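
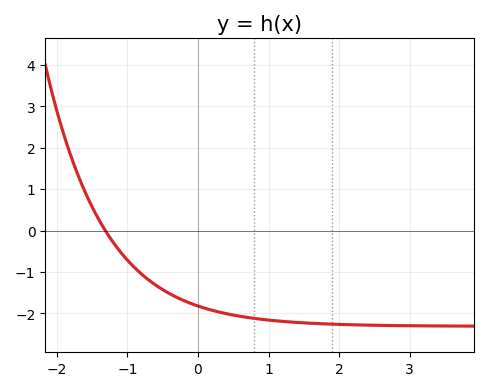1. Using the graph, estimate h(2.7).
-2.3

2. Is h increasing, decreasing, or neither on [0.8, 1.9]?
decreasing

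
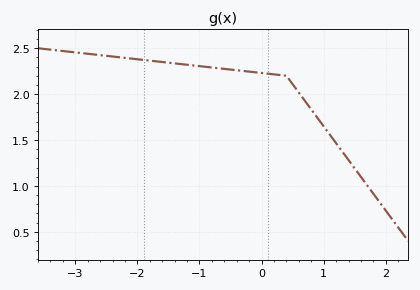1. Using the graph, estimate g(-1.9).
2.35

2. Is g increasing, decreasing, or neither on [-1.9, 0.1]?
decreasing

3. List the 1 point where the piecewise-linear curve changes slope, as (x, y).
(0.4, 2.2)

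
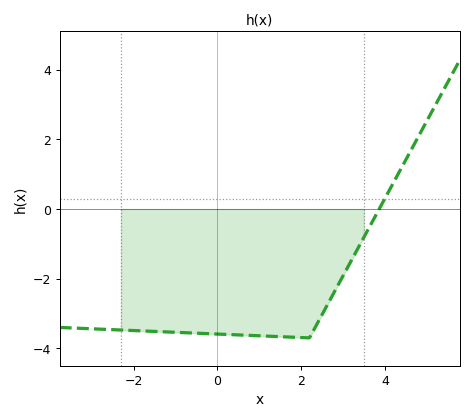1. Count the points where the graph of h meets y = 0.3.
1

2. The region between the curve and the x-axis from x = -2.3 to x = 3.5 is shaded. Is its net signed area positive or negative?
negative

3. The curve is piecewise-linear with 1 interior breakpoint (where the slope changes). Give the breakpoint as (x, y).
(2.2, -3.7)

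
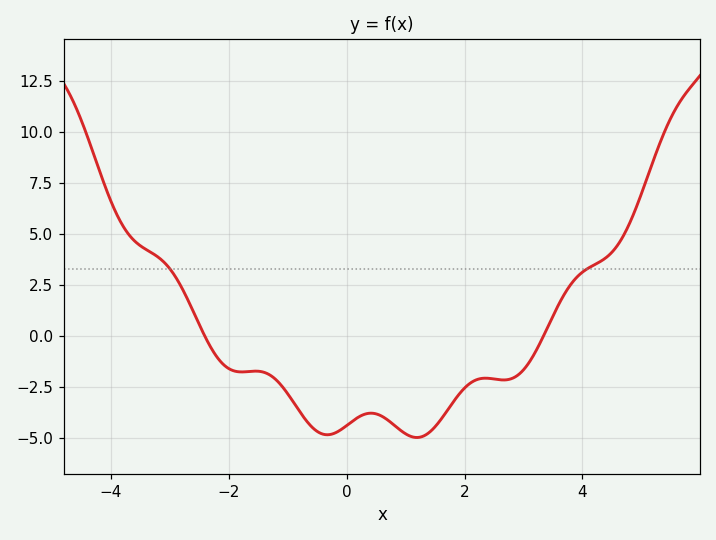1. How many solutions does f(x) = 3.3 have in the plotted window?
2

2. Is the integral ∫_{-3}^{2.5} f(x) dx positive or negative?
negative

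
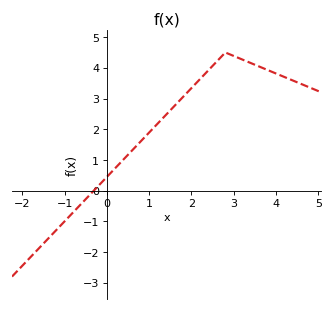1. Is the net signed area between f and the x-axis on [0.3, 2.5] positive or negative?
positive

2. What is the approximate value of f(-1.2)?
-1.29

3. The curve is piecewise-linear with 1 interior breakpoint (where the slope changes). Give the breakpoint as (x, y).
(2.8, 4.5)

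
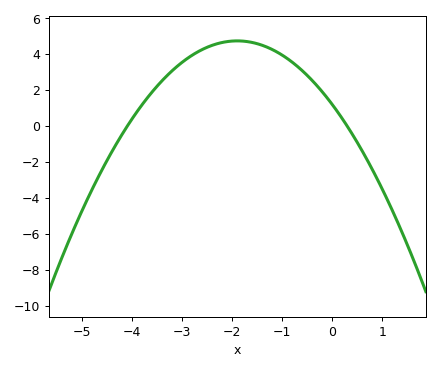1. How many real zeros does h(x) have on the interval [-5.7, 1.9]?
2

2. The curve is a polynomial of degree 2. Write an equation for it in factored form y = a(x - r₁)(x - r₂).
y = -0.98(x + 4.1)(x - 0.3)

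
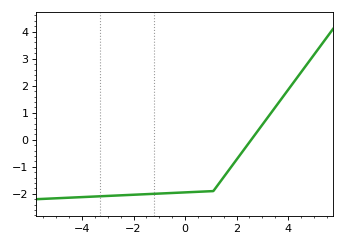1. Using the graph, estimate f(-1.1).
-2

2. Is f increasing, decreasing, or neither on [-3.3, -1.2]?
increasing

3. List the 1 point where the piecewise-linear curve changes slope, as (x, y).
(1.1, -1.9)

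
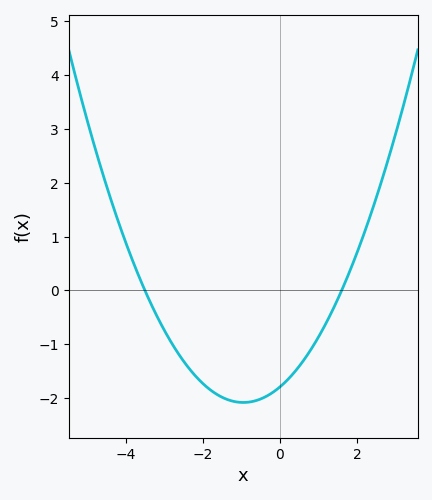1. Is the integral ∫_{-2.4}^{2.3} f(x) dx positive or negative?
negative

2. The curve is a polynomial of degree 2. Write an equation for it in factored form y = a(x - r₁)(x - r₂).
y = 0.32(x + 3.5)(x - 1.6)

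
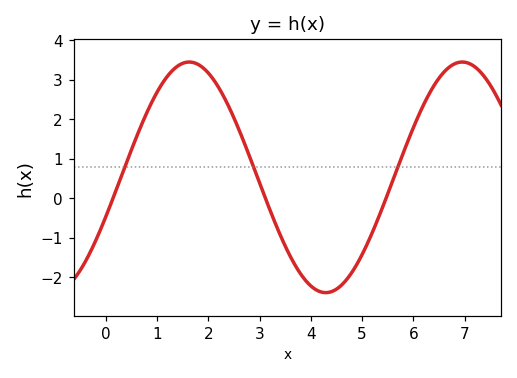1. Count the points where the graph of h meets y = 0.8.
3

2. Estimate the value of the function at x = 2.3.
2.58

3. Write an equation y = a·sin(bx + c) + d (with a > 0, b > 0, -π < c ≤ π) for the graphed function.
y = 2.92sin(1.18x - 0.35) + 0.53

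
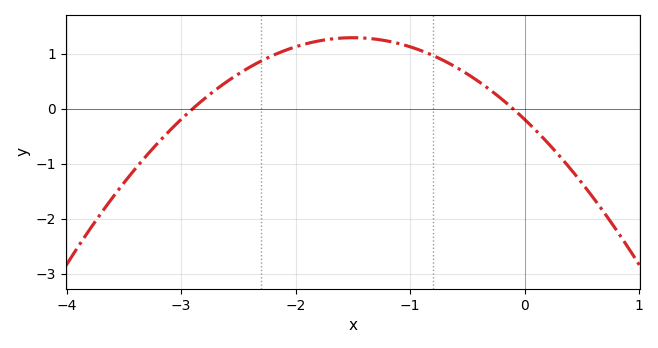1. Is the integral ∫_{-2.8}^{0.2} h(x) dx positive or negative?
positive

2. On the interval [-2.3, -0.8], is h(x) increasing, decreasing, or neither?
neither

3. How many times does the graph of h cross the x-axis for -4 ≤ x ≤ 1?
2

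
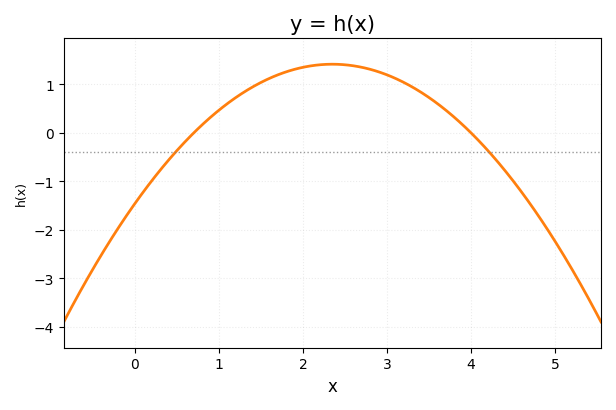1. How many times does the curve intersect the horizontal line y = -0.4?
2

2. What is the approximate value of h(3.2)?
1.04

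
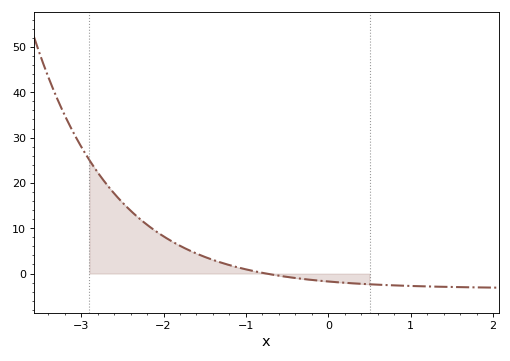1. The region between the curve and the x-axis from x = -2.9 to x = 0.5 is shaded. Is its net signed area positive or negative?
positive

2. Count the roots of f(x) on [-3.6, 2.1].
1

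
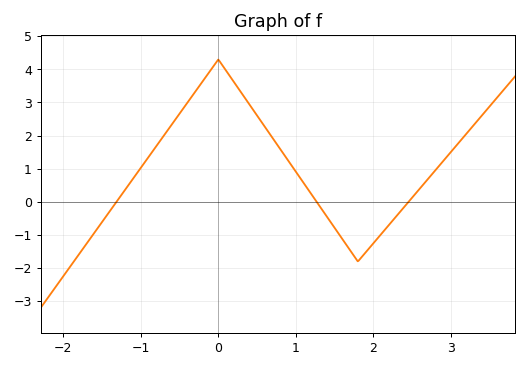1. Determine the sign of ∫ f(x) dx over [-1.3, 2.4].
positive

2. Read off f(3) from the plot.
1.5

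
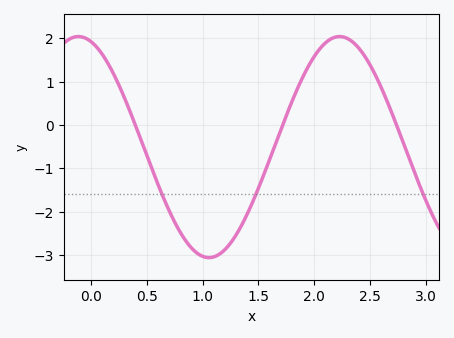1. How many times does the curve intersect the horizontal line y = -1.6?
3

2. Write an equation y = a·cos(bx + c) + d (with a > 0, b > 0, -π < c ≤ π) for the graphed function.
y = 2.55cos(2.68x + 0.312) - 0.51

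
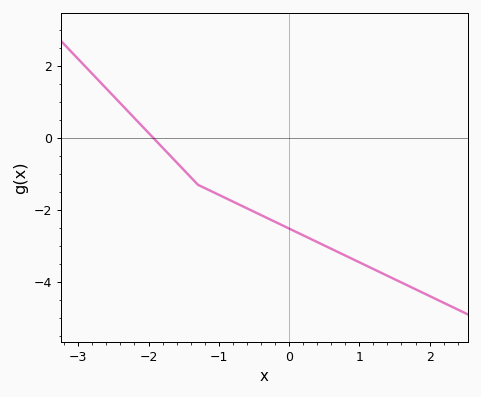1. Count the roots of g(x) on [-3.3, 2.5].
1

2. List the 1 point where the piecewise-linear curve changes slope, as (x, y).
(-1.3, -1.3)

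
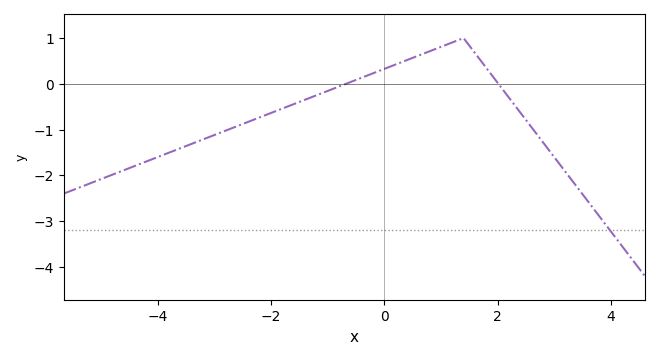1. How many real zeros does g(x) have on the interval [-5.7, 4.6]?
2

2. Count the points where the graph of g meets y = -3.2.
1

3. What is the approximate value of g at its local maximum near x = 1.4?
1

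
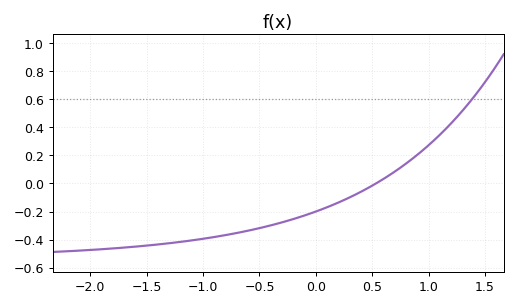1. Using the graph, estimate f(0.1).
-0.16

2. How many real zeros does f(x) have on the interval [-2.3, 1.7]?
1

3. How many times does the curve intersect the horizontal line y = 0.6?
1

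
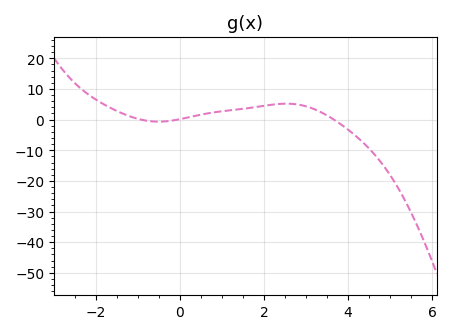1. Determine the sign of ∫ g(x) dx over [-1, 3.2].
positive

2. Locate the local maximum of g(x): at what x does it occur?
2.6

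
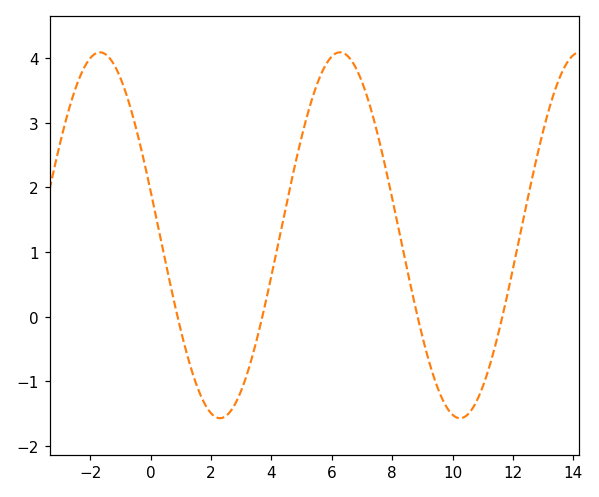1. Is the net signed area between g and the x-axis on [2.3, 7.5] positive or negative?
positive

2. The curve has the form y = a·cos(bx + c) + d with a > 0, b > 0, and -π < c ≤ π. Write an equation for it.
y = 2.83cos(0.79x + 1.3) + 1.26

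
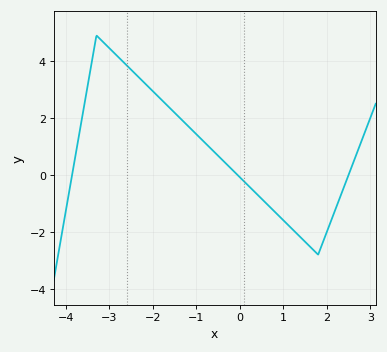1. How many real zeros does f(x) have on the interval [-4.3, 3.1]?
3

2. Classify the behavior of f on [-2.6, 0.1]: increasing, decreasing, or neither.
decreasing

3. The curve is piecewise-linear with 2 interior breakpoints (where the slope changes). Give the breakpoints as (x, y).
(-3.3, 4.9); (1.8, -2.8)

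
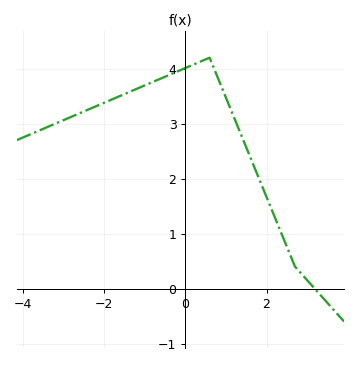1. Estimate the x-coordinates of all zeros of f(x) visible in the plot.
3.18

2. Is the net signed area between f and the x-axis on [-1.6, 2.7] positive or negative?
positive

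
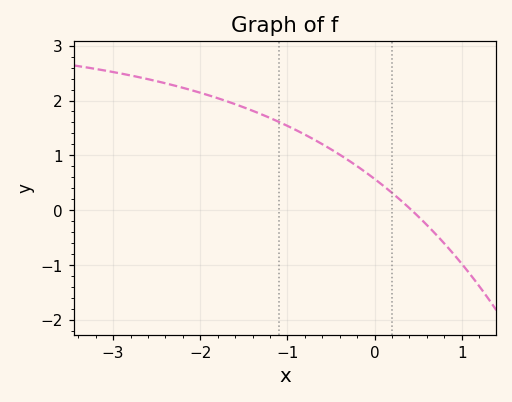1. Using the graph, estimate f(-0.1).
0.688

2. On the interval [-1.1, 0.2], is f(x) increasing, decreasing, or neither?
decreasing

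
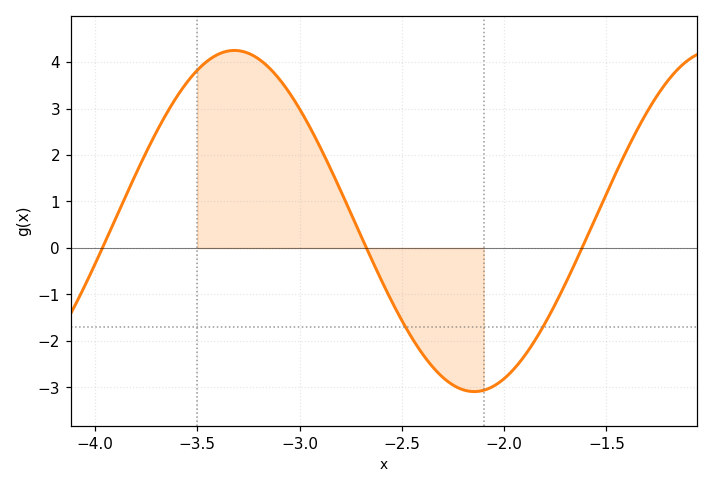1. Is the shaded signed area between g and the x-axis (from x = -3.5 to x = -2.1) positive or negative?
positive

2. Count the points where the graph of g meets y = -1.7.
2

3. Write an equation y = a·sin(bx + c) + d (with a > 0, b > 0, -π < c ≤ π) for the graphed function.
y = 3.67sin(2.68x - 2.1) + 0.58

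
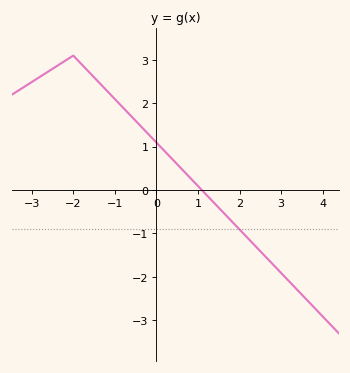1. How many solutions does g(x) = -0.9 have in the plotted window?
1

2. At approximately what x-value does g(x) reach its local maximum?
-2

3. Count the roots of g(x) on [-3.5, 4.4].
1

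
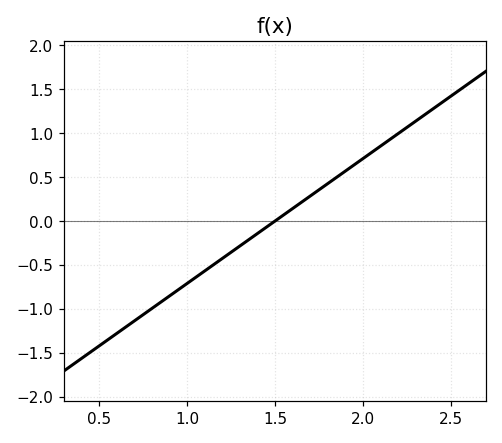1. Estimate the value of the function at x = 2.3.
1.15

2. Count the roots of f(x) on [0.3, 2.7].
1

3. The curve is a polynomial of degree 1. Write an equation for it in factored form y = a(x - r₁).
y = 1.42(x - 1.5)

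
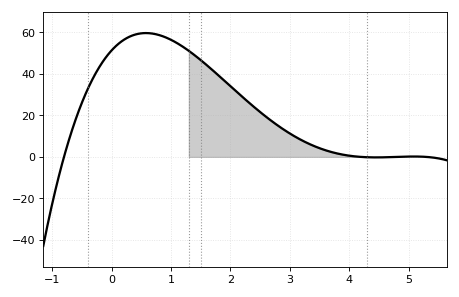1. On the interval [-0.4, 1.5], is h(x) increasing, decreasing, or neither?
neither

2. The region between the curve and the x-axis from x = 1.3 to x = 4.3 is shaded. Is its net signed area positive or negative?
positive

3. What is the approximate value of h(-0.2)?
44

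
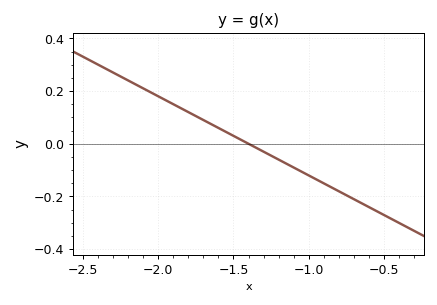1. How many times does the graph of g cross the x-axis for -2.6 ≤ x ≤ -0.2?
1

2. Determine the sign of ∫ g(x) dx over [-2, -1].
positive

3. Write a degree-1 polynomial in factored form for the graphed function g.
y = -0.3(x + 1.4)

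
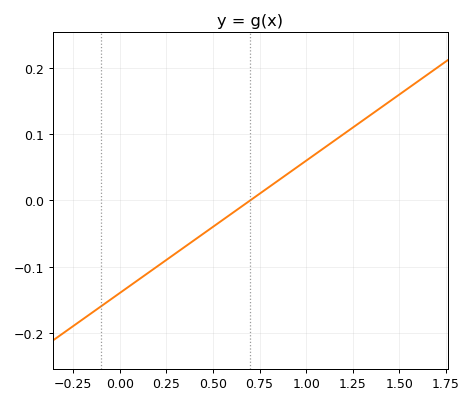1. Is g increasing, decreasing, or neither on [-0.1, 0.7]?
increasing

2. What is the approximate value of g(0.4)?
-0.06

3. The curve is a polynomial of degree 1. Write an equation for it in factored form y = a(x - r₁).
y = 0.2(x - 0.7)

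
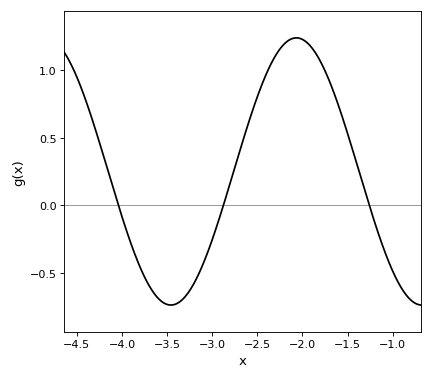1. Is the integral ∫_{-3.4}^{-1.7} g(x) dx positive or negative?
positive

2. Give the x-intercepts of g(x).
-4, -2.9, -1.3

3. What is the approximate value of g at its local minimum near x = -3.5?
-0.75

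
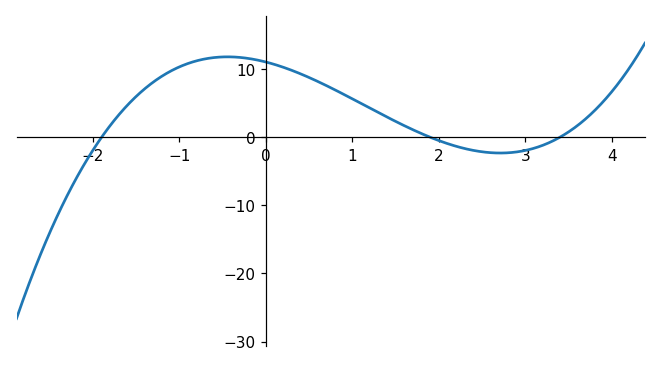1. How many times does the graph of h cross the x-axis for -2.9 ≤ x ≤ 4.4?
3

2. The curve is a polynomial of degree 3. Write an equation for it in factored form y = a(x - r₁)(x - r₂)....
y = 0.9(x + 1.9)(x - 1.9)(x - 3.4)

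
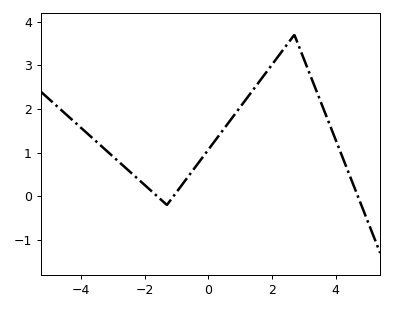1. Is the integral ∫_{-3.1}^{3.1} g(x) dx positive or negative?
positive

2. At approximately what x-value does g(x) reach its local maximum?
2.7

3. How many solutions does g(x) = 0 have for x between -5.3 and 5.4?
3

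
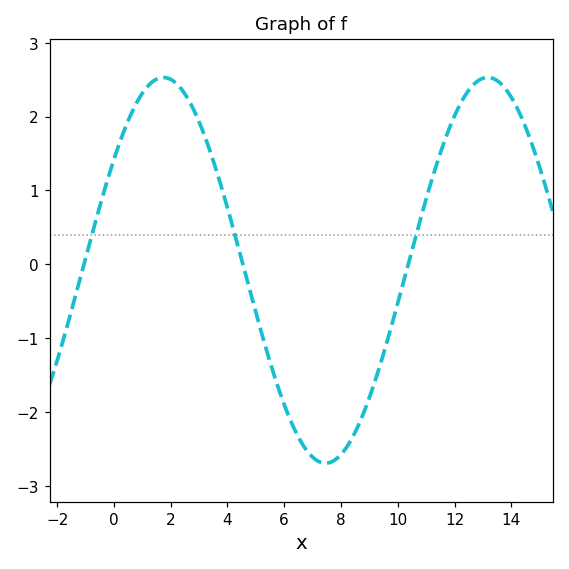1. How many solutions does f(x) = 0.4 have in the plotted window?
3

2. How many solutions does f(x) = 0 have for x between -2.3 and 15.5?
3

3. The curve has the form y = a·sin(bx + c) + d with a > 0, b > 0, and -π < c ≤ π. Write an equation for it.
y = 2.61sin(0.55x + 0.612) - 0.08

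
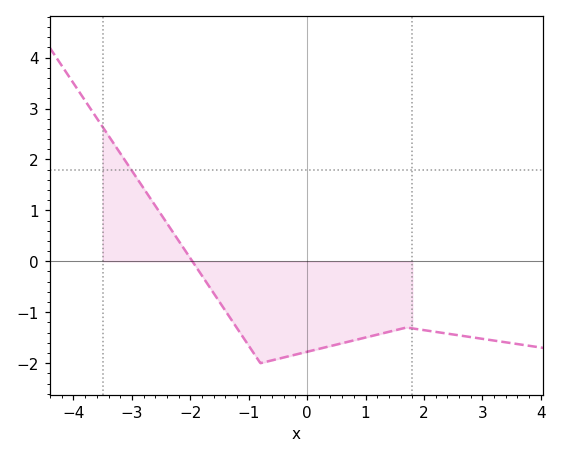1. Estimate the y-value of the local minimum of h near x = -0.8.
-2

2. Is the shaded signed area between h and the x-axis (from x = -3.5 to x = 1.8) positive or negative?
negative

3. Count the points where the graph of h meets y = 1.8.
1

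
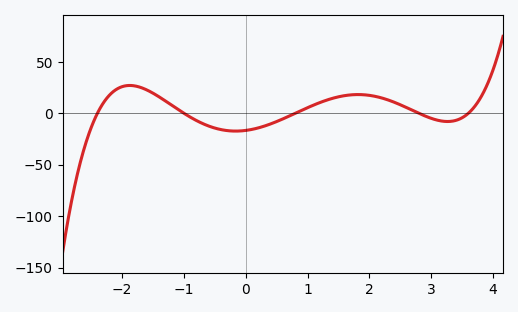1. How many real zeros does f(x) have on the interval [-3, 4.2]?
5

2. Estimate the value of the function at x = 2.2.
14.9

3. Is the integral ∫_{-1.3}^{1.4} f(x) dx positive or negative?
negative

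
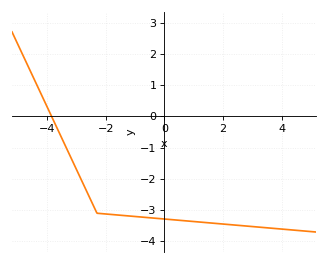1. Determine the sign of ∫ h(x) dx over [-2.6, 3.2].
negative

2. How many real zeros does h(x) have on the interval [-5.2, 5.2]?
1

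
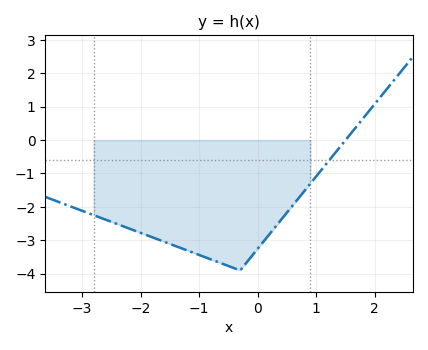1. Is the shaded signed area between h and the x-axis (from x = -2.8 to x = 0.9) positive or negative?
negative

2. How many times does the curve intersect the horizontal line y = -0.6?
1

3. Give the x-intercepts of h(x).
1.5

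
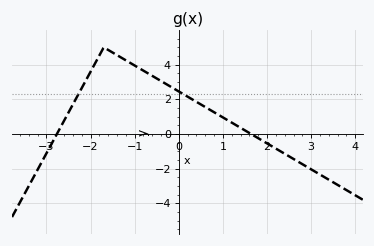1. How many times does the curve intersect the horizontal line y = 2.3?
2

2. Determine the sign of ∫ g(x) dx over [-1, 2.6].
positive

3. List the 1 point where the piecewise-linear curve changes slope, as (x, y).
(-1.7, 5)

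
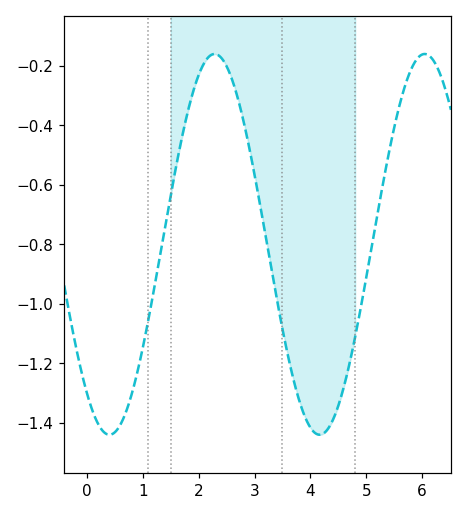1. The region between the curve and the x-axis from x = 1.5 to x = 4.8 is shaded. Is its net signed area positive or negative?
negative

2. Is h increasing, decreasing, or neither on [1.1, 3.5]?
neither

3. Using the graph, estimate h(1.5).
-0.64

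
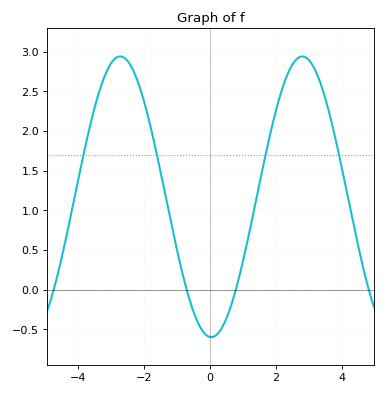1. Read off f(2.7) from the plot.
2.95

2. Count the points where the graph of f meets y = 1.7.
4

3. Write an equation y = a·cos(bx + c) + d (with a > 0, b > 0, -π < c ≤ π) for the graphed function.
y = 1.77cos(1.1x + 3.1) + 1.17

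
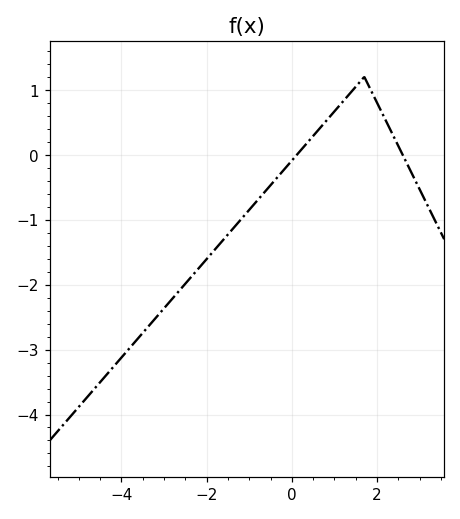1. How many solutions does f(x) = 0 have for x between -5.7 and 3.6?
2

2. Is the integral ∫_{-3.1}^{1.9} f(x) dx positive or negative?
negative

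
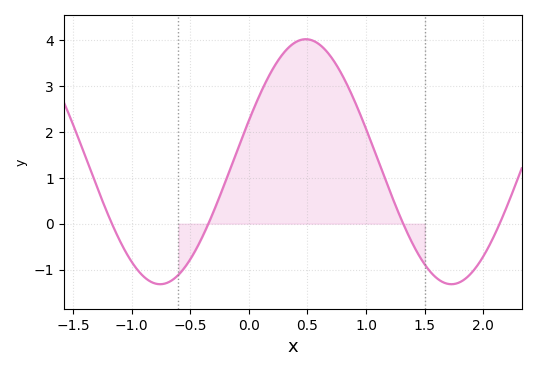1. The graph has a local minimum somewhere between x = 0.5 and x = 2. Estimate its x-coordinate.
1.7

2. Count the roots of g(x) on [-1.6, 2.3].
4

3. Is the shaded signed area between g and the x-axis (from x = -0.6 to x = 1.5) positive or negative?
positive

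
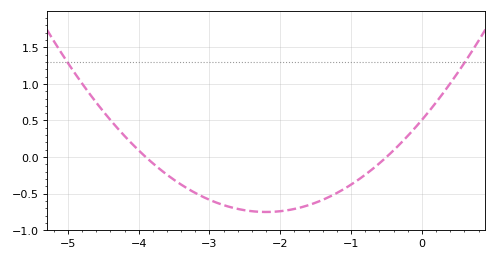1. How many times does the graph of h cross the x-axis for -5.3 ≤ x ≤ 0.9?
2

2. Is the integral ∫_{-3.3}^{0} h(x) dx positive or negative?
negative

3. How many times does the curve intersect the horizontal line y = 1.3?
2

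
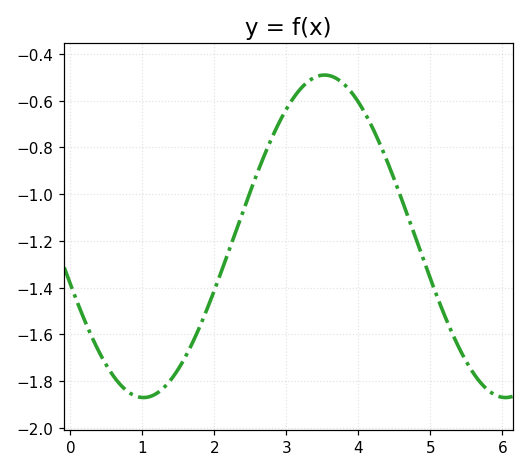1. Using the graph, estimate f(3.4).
-0.5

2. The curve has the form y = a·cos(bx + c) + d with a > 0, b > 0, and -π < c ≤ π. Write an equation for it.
y = 0.69cos(1.2x + 1.9) - 1.18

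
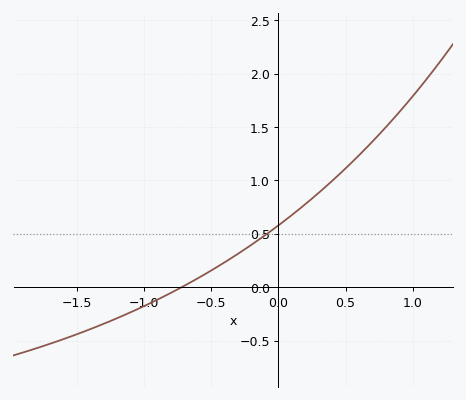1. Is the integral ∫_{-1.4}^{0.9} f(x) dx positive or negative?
positive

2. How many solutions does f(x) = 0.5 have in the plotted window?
1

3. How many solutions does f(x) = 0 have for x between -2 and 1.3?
1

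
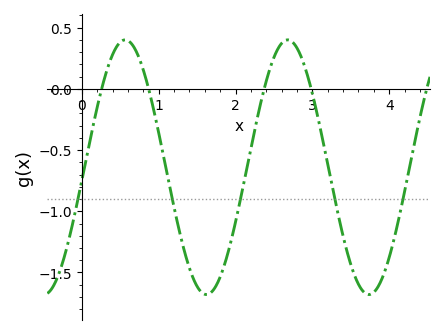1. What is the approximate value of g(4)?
-1.4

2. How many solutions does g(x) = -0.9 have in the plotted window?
5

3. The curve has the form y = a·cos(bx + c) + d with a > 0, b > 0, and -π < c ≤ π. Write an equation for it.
y = 1.04cos(3x - 1.7) - 0.64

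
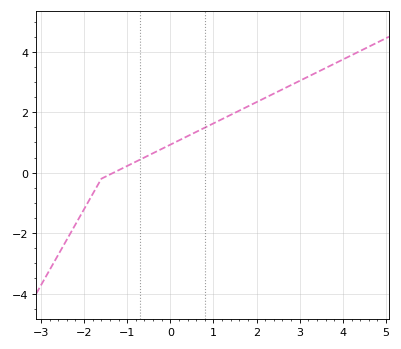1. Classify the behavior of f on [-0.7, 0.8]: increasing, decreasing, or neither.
increasing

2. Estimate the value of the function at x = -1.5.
-0.2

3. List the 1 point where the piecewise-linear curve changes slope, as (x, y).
(-1.6, -0.2)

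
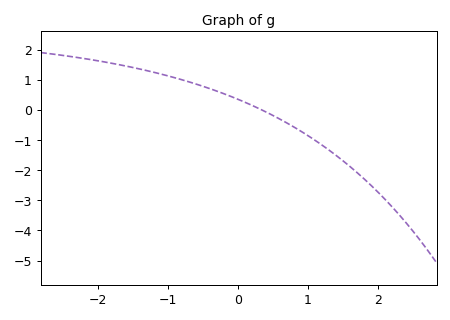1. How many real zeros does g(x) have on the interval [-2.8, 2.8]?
1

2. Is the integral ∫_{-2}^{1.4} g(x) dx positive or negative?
positive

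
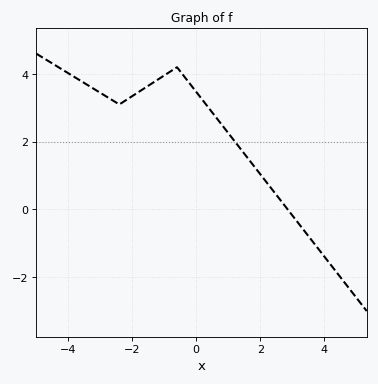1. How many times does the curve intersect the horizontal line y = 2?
1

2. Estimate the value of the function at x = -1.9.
3.4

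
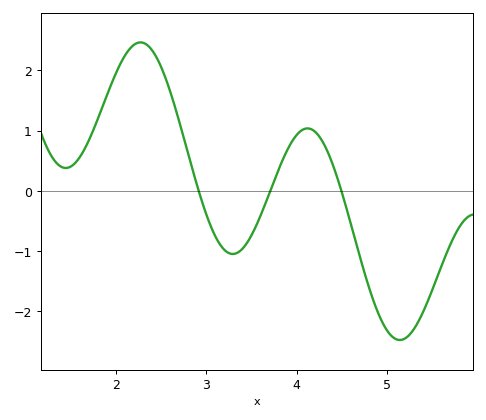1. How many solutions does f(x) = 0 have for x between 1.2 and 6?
3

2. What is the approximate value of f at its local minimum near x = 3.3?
-1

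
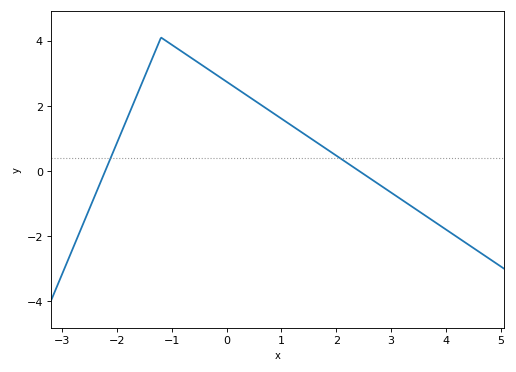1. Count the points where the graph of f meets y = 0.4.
2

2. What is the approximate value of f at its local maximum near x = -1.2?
4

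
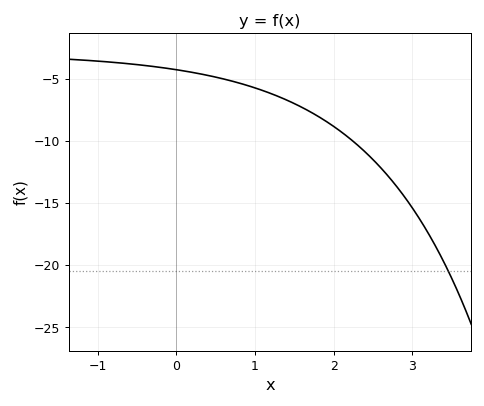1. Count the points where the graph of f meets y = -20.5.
1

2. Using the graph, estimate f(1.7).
-7.67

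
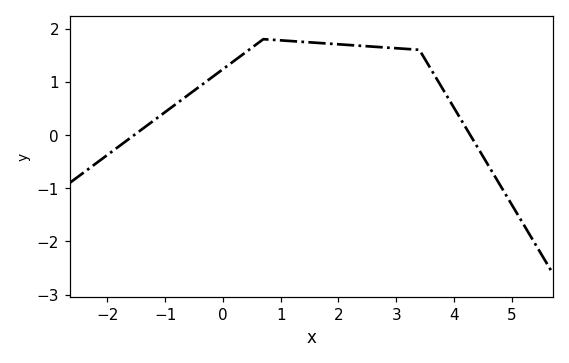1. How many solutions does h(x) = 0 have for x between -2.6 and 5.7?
2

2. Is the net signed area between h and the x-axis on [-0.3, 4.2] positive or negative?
positive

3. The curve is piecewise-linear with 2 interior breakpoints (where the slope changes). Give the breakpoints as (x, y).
(0.7, 1.8); (3.4, 1.6)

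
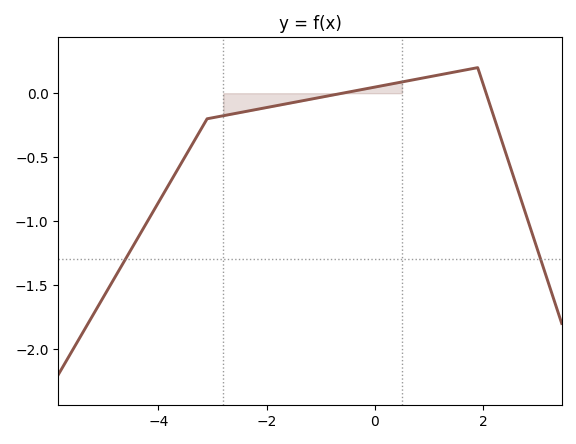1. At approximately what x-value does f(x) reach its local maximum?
1.9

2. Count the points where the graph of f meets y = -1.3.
2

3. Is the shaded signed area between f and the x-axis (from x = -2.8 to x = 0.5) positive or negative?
negative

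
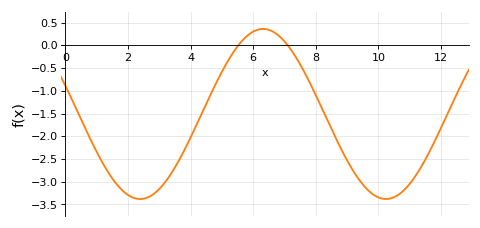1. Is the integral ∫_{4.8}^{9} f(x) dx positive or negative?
negative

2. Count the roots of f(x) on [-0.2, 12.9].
2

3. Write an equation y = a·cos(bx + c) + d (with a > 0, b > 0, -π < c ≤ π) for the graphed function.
y = 1.87cos(0.8x + 1.2) - 1.51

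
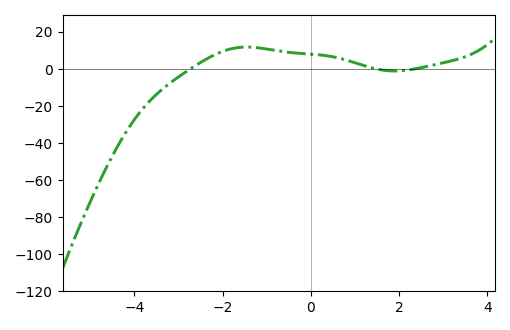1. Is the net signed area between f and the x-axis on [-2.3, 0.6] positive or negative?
positive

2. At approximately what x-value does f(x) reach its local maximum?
-1.4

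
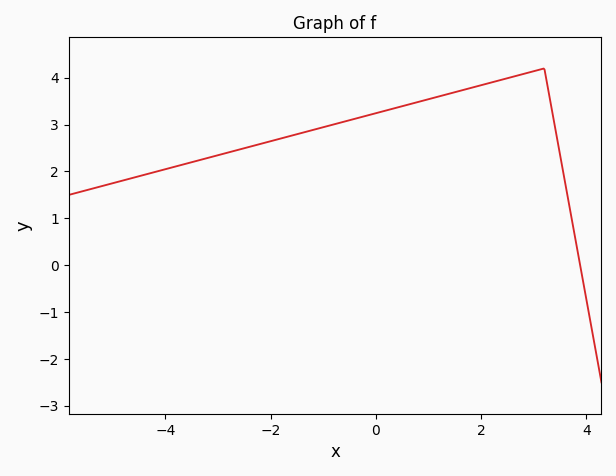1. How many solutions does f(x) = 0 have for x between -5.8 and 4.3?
1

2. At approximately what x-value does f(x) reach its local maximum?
3.2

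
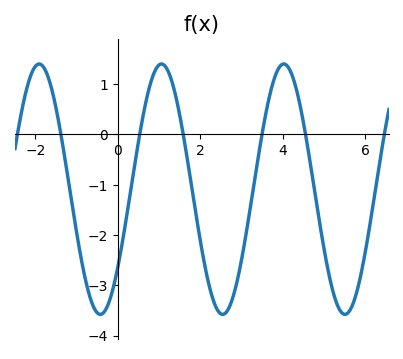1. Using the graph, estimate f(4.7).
-0.8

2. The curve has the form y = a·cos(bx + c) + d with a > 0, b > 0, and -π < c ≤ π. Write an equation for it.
y = 2.49cos(2.1x - 2.2) - 1.09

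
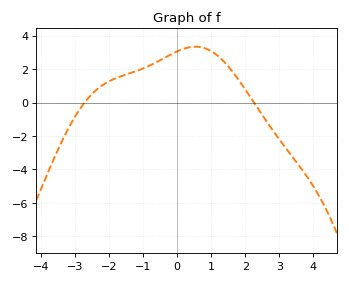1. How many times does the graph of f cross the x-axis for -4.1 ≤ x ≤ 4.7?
2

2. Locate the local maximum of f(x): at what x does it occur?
0.6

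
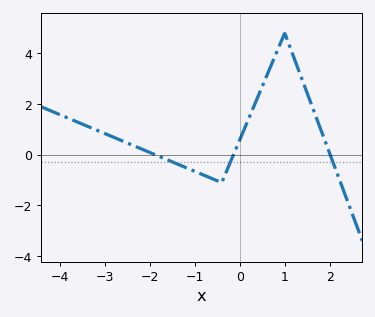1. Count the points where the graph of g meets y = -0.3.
3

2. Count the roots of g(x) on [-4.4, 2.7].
3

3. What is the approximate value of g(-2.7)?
0.615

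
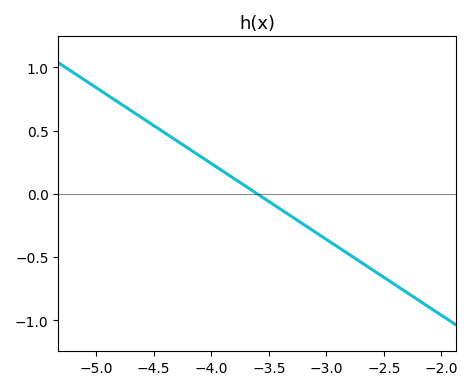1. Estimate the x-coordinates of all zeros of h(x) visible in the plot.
-3.6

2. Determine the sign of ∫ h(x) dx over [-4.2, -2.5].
negative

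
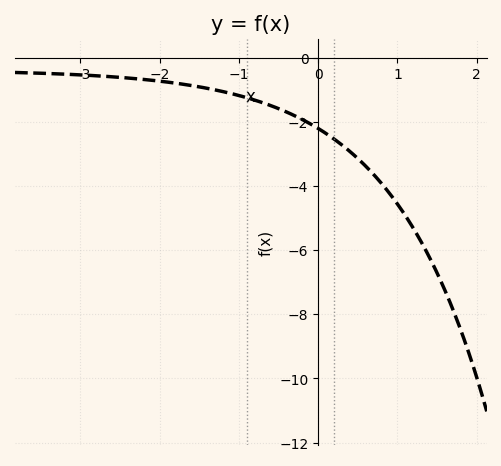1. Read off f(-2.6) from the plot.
-0.6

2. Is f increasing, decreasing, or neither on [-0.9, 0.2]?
decreasing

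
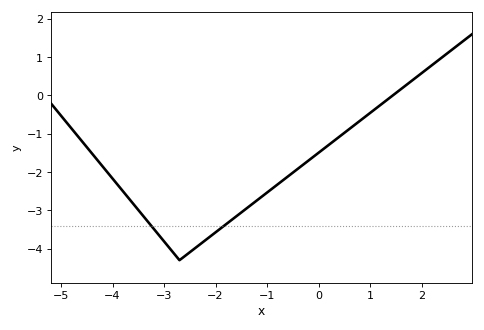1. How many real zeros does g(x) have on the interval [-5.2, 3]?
1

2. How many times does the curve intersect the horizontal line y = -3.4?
2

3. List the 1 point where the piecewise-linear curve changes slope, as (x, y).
(-2.7, -4.3)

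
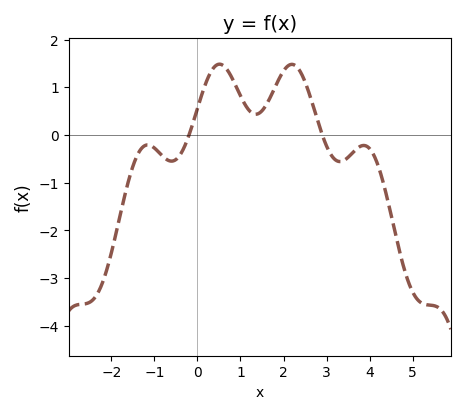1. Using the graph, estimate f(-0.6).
-0.5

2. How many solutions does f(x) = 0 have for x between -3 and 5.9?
2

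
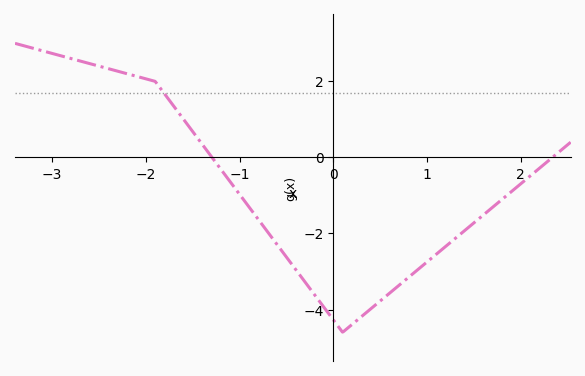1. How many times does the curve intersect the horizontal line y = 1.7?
1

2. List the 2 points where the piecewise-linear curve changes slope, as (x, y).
(-1.9, 2); (0.1, -4.6)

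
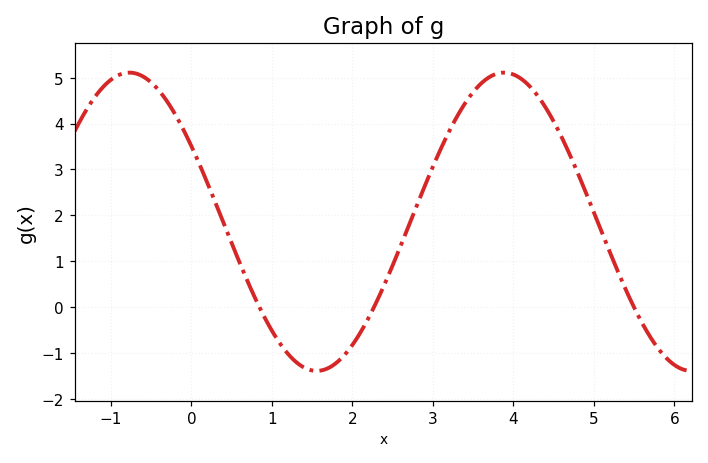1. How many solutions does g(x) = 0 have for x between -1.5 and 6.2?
3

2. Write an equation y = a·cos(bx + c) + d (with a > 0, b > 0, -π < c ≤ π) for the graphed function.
y = 3.25cos(1.4x + 1) + 1.86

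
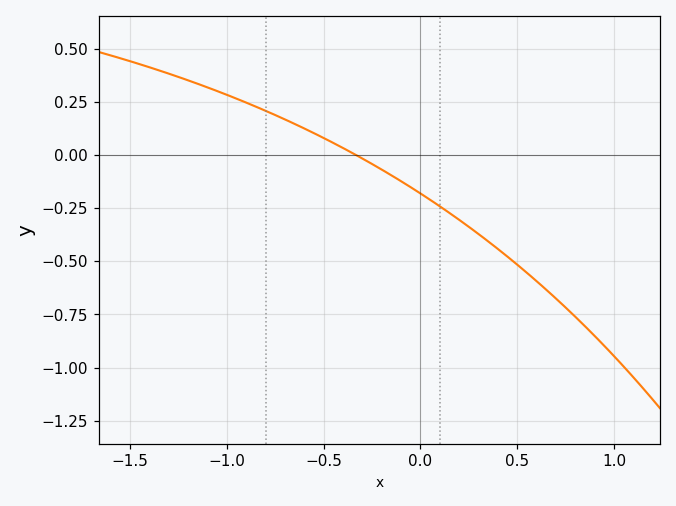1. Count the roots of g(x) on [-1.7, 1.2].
1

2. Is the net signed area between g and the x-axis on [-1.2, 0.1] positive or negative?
positive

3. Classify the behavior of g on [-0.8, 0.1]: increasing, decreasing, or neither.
decreasing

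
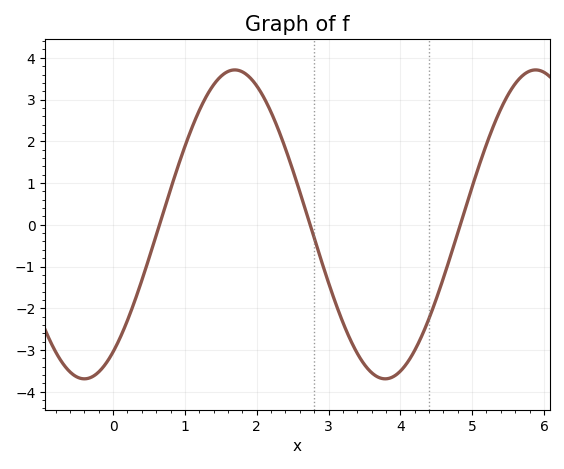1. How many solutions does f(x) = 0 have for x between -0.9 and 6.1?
3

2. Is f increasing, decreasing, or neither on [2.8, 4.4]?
neither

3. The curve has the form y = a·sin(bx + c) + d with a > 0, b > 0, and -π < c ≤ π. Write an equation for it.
y = 3.7sin(1.5x - 0.972) + 0.01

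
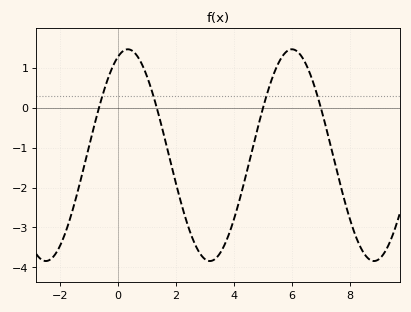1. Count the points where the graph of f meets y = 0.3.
4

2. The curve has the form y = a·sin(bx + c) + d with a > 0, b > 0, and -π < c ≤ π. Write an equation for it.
y = 2.65sin(1.1x + 1.2) - 1.19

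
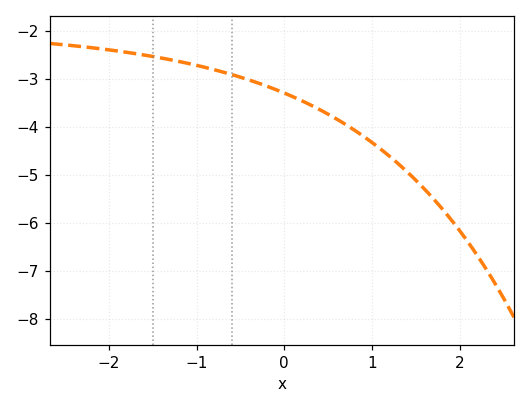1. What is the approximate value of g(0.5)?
-3.74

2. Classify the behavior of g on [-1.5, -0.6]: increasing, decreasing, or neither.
decreasing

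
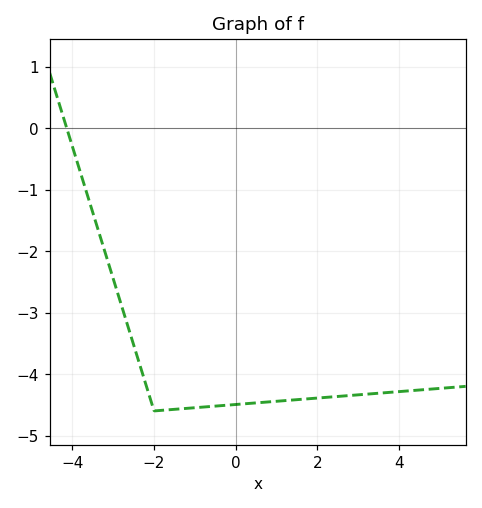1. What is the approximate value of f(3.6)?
-4.31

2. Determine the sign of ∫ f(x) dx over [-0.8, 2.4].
negative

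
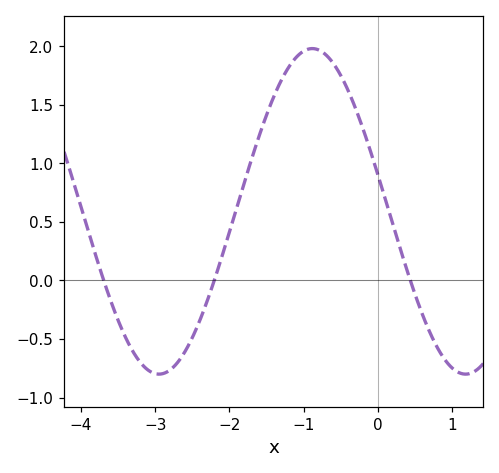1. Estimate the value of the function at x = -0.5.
1.75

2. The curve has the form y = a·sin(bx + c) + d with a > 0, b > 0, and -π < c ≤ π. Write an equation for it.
y = 1.39sin(1.5x + 2.9) + 0.59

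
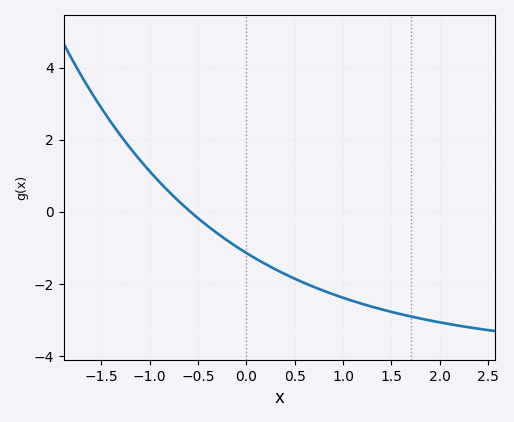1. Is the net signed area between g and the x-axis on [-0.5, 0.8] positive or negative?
negative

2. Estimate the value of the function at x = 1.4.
-2.7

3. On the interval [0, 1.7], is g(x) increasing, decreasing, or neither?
decreasing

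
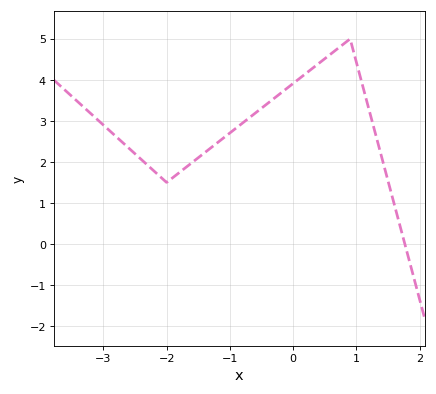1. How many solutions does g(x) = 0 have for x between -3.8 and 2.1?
1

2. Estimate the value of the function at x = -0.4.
3.4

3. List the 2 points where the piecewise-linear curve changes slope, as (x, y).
(-2, 1.5); (0.9, 5)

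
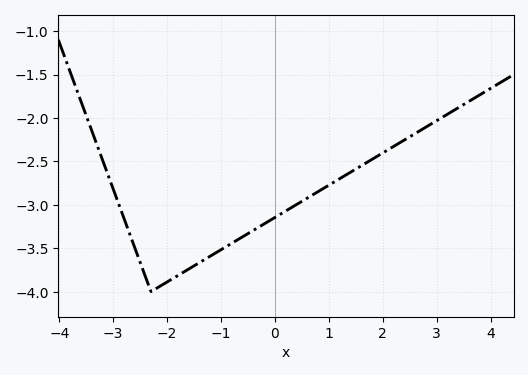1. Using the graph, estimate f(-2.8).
-3.15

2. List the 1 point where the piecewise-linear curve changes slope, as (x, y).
(-2.3, -4)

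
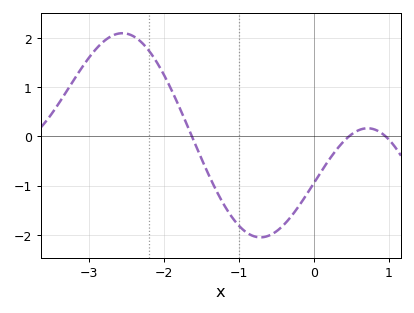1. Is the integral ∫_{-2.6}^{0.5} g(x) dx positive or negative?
negative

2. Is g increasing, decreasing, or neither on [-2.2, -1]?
decreasing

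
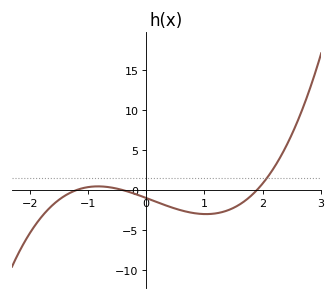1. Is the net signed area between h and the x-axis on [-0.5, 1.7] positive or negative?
negative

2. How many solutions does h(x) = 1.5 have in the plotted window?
1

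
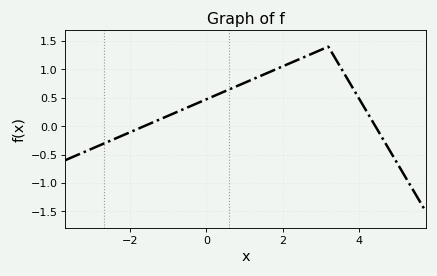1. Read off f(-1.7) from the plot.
0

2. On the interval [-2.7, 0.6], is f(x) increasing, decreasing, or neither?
increasing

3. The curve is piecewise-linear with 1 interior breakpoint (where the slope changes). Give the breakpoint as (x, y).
(3.2, 1.4)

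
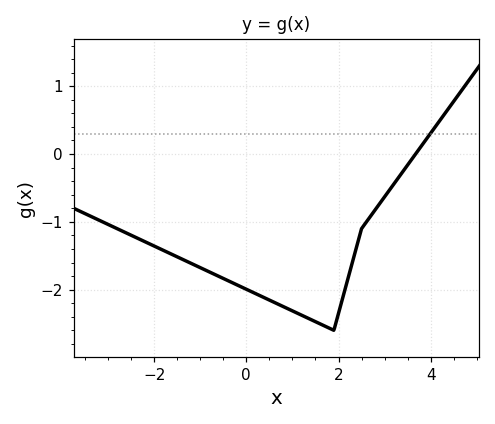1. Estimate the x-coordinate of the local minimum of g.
1.9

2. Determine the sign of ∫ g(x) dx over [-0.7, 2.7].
negative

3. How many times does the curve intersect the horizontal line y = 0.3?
1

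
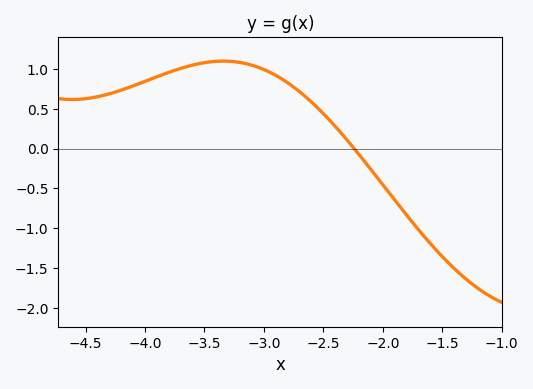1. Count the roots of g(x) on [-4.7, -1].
1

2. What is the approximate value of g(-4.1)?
0.785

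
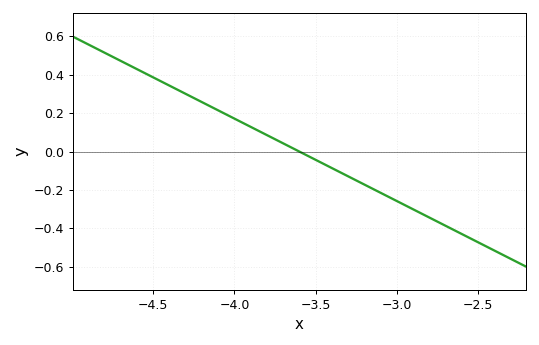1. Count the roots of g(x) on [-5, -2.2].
1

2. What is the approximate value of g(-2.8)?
-0.34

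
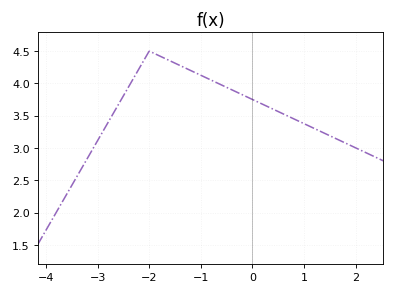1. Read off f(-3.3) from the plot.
2.7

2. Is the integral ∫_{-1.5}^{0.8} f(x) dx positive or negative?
positive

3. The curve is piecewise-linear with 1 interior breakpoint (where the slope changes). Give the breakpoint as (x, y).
(-2, 4.5)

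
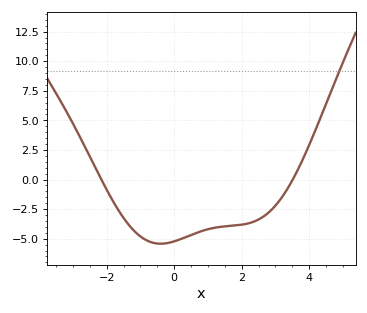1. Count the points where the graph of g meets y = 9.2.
1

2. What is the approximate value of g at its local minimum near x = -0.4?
-5.42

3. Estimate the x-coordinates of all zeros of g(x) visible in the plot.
-2.16, 3.52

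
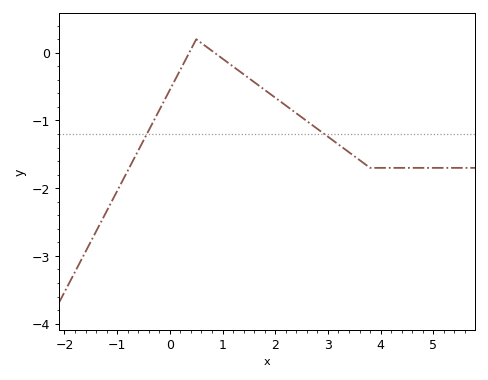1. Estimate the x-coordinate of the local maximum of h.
0.501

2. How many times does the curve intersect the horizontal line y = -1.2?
2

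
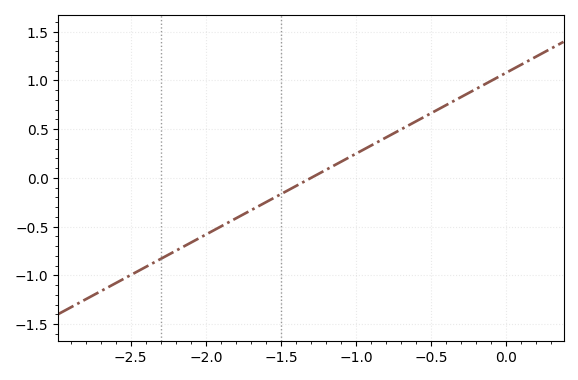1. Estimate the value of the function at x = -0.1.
1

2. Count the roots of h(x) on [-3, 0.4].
1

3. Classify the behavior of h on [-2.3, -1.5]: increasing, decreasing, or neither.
increasing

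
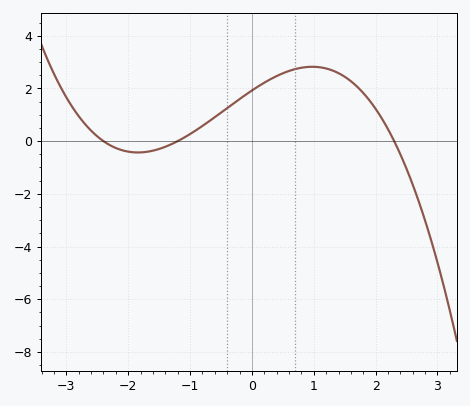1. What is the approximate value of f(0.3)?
2.4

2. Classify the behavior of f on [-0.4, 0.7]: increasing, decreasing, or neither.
increasing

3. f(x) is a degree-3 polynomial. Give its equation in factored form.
y = -0.29(x + 2.4)(x + 1.2)(x - 2.3)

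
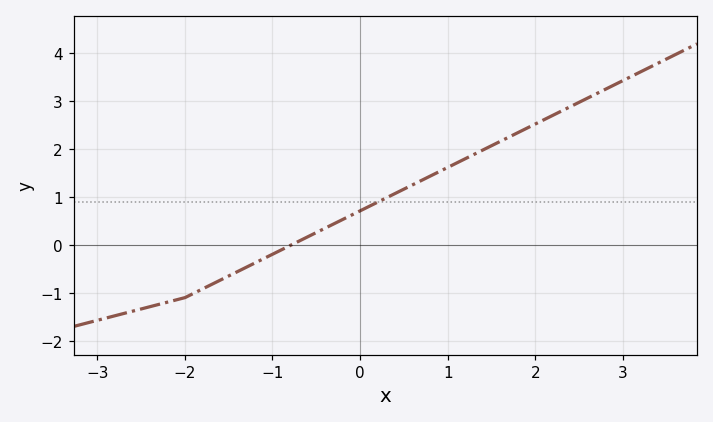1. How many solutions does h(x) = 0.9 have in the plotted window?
1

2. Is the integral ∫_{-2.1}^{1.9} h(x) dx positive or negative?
positive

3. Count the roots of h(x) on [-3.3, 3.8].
1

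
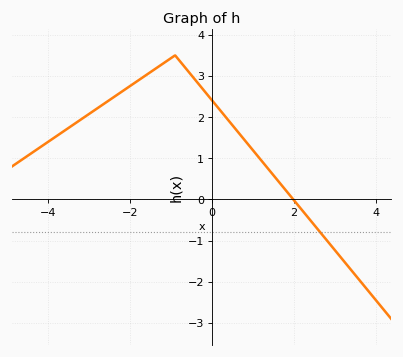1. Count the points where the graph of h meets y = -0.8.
1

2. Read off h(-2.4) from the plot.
2.48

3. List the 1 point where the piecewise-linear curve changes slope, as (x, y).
(-0.9, 3.5)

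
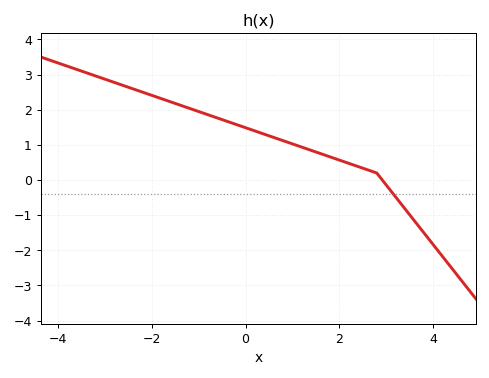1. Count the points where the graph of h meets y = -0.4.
1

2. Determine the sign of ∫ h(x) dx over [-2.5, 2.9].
positive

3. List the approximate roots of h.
2.92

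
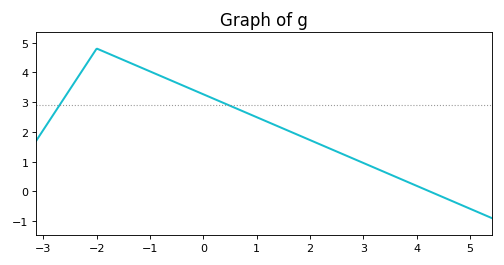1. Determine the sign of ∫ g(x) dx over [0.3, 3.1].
positive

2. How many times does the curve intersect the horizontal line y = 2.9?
2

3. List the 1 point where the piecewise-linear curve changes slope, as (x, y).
(-2, 4.8)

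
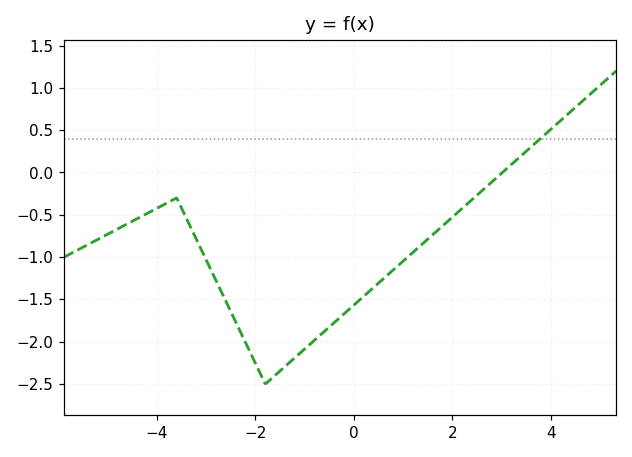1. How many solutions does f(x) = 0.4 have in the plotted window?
1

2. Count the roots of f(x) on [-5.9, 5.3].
1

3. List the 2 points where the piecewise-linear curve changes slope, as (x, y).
(-3.6, -0.3); (-1.8, -2.5)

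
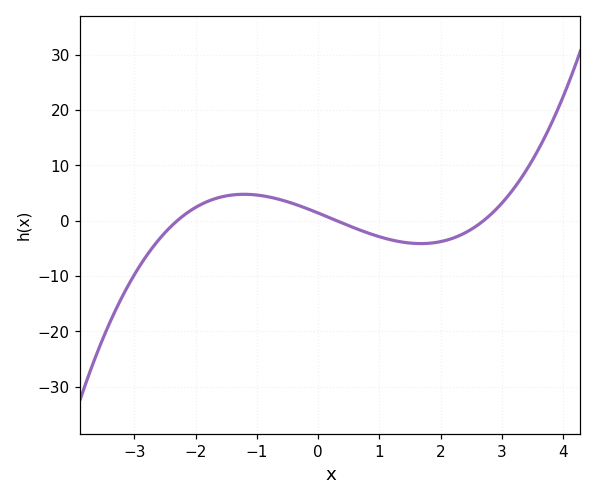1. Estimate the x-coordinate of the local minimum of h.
1.6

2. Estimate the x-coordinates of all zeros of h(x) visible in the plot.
-2.4, 0.4, 2.8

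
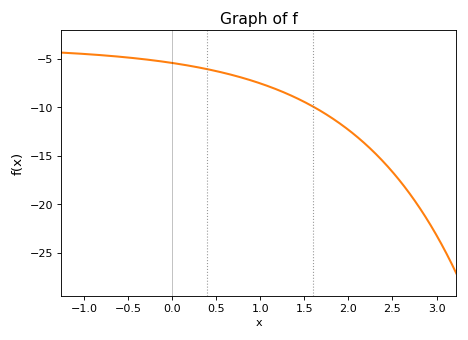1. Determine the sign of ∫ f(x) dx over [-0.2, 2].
negative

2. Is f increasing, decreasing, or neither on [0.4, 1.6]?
decreasing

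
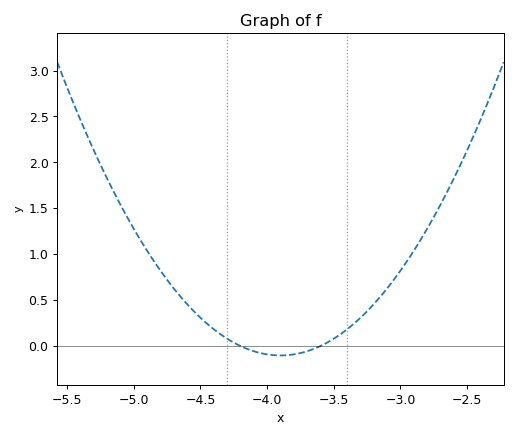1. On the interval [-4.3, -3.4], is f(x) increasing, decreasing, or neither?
neither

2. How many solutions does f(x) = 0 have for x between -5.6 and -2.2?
2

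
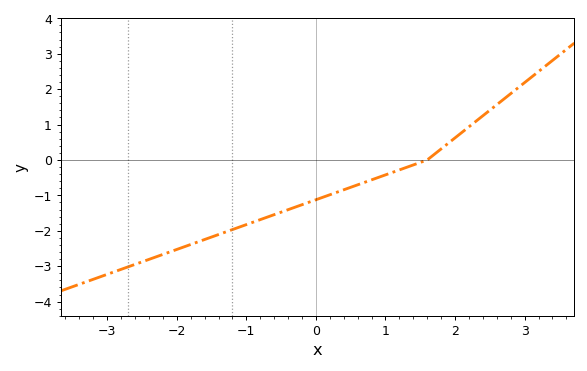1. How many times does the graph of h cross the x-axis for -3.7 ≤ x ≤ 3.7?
1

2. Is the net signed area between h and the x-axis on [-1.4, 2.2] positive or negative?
negative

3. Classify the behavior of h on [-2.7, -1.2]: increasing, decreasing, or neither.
increasing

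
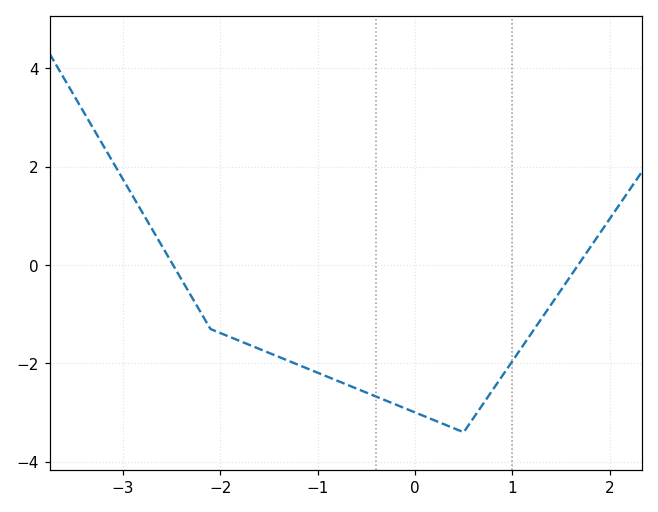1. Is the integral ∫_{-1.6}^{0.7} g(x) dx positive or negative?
negative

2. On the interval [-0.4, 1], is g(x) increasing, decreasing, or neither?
neither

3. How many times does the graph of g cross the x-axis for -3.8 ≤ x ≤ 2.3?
2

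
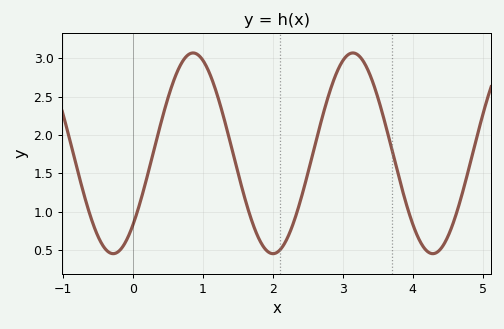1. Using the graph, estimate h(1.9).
0.5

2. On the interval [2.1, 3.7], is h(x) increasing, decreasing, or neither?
neither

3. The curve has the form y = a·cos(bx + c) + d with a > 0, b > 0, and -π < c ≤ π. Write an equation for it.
y = 1.31cos(2.8x - 2.4) + 1.76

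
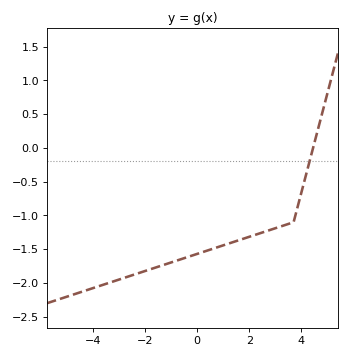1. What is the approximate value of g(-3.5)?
-2.01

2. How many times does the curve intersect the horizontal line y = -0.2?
1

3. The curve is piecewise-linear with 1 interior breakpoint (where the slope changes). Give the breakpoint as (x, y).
(3.7, -1.1)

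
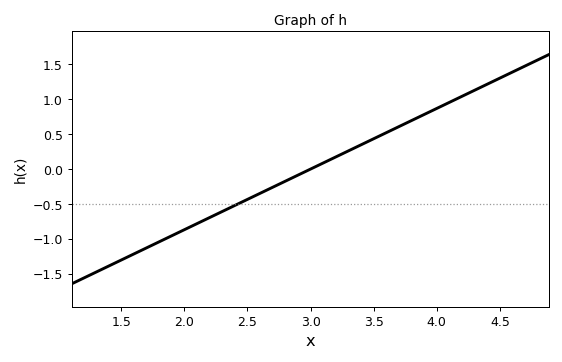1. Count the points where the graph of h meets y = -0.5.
1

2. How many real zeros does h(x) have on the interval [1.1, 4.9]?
1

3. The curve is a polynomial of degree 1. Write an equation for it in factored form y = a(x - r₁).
y = 0.87(x - 3)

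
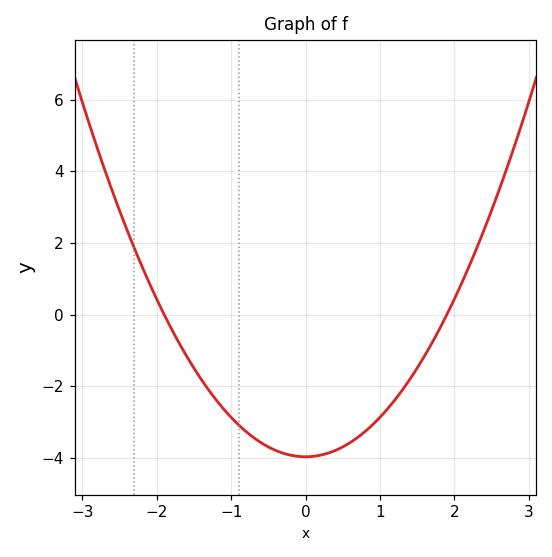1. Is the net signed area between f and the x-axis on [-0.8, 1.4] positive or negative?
negative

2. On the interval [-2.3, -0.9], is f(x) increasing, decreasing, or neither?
decreasing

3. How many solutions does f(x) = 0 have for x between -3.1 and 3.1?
2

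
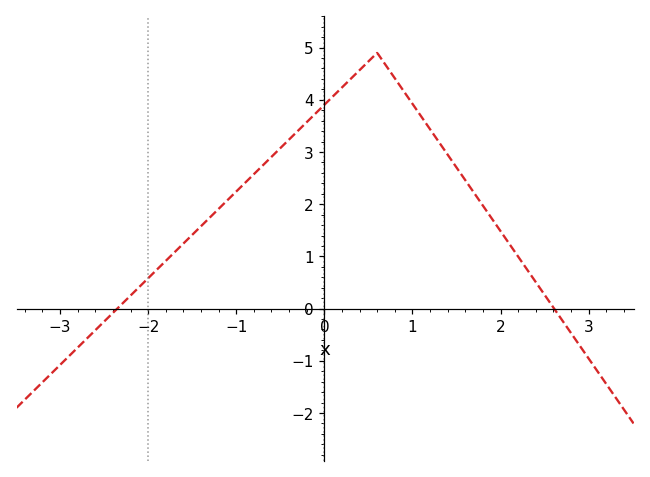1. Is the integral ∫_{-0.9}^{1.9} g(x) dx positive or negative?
positive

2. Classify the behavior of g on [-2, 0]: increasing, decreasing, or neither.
increasing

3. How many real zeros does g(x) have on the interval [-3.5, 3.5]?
2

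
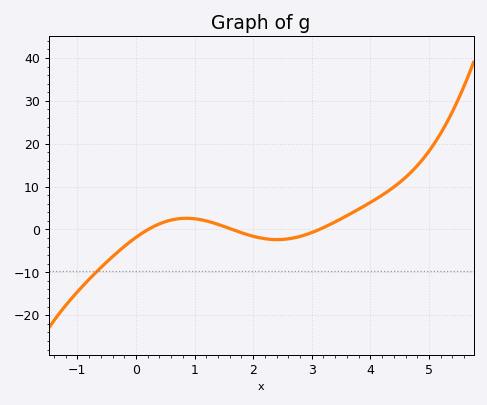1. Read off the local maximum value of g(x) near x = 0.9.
3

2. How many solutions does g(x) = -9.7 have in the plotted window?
1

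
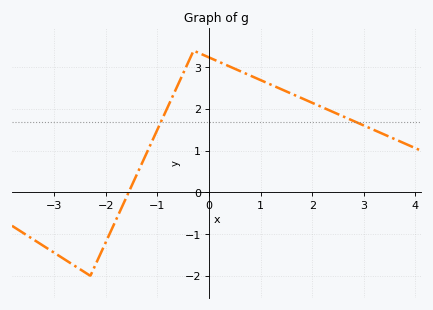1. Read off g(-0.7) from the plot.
2.3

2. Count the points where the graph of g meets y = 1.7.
2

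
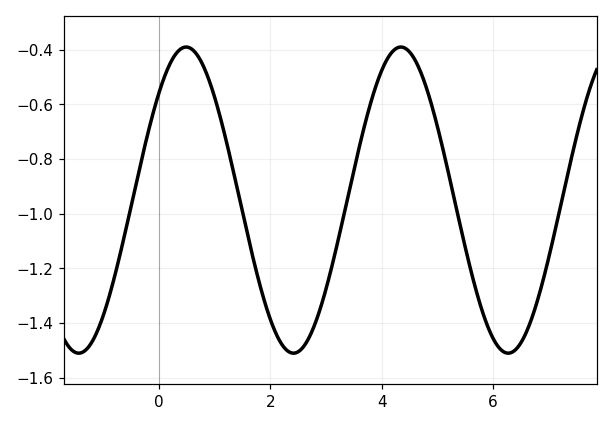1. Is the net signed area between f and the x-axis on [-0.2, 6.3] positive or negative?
negative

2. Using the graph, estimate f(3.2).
-1.12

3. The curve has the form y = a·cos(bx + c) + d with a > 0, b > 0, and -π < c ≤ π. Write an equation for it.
y = 0.56cos(1.6x - 0.8) - 0.95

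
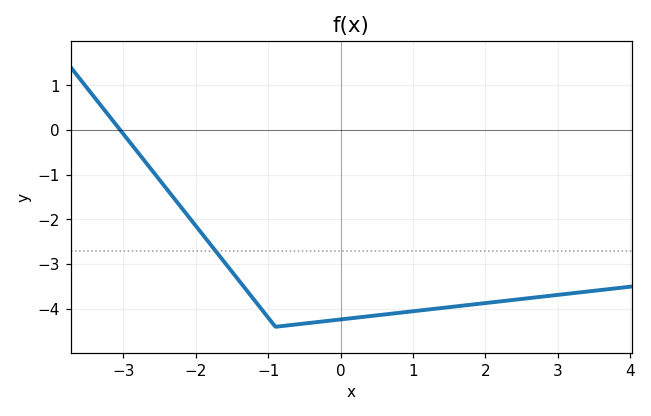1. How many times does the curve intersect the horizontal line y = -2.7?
1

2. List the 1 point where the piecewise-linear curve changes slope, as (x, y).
(-0.9, -4.4)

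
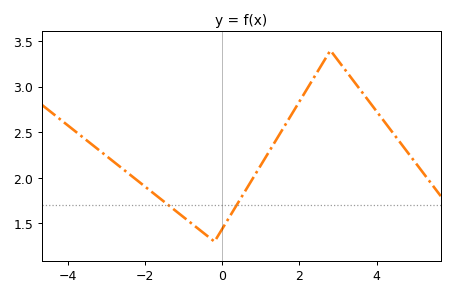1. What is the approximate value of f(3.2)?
3.2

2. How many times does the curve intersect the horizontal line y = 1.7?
2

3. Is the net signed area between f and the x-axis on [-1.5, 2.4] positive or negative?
positive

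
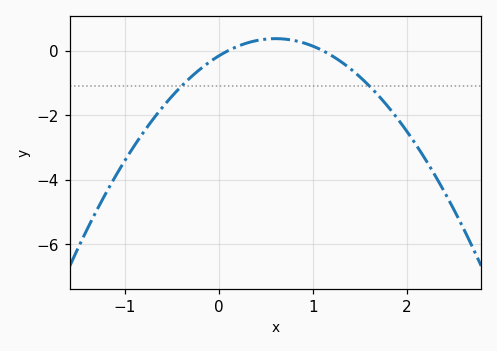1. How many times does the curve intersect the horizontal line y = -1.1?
2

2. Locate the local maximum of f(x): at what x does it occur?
0.6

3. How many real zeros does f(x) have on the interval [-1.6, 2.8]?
2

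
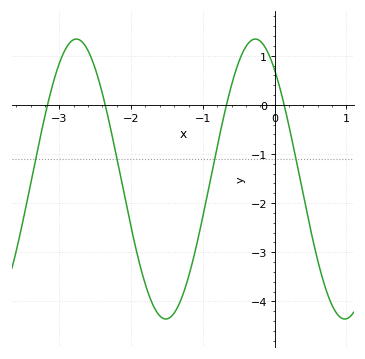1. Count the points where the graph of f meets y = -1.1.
4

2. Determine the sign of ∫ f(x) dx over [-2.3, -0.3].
negative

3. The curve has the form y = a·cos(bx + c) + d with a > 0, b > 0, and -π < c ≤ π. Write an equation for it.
y = 2.85cos(2.5x + 0.68) - 1.51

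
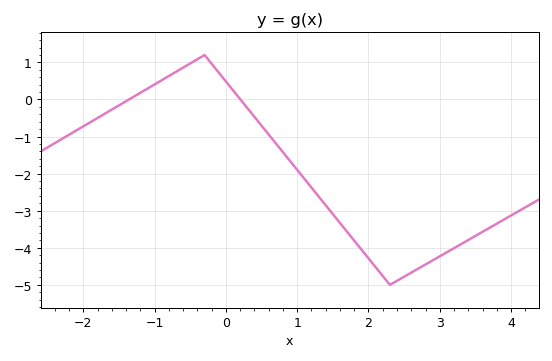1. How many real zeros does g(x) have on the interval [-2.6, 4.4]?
2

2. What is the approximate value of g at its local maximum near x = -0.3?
1.2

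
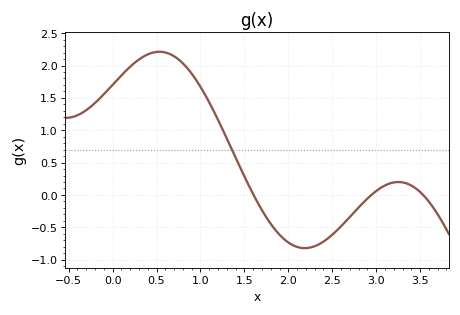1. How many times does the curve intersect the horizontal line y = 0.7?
1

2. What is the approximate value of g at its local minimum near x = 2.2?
-0.8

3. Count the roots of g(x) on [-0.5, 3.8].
3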